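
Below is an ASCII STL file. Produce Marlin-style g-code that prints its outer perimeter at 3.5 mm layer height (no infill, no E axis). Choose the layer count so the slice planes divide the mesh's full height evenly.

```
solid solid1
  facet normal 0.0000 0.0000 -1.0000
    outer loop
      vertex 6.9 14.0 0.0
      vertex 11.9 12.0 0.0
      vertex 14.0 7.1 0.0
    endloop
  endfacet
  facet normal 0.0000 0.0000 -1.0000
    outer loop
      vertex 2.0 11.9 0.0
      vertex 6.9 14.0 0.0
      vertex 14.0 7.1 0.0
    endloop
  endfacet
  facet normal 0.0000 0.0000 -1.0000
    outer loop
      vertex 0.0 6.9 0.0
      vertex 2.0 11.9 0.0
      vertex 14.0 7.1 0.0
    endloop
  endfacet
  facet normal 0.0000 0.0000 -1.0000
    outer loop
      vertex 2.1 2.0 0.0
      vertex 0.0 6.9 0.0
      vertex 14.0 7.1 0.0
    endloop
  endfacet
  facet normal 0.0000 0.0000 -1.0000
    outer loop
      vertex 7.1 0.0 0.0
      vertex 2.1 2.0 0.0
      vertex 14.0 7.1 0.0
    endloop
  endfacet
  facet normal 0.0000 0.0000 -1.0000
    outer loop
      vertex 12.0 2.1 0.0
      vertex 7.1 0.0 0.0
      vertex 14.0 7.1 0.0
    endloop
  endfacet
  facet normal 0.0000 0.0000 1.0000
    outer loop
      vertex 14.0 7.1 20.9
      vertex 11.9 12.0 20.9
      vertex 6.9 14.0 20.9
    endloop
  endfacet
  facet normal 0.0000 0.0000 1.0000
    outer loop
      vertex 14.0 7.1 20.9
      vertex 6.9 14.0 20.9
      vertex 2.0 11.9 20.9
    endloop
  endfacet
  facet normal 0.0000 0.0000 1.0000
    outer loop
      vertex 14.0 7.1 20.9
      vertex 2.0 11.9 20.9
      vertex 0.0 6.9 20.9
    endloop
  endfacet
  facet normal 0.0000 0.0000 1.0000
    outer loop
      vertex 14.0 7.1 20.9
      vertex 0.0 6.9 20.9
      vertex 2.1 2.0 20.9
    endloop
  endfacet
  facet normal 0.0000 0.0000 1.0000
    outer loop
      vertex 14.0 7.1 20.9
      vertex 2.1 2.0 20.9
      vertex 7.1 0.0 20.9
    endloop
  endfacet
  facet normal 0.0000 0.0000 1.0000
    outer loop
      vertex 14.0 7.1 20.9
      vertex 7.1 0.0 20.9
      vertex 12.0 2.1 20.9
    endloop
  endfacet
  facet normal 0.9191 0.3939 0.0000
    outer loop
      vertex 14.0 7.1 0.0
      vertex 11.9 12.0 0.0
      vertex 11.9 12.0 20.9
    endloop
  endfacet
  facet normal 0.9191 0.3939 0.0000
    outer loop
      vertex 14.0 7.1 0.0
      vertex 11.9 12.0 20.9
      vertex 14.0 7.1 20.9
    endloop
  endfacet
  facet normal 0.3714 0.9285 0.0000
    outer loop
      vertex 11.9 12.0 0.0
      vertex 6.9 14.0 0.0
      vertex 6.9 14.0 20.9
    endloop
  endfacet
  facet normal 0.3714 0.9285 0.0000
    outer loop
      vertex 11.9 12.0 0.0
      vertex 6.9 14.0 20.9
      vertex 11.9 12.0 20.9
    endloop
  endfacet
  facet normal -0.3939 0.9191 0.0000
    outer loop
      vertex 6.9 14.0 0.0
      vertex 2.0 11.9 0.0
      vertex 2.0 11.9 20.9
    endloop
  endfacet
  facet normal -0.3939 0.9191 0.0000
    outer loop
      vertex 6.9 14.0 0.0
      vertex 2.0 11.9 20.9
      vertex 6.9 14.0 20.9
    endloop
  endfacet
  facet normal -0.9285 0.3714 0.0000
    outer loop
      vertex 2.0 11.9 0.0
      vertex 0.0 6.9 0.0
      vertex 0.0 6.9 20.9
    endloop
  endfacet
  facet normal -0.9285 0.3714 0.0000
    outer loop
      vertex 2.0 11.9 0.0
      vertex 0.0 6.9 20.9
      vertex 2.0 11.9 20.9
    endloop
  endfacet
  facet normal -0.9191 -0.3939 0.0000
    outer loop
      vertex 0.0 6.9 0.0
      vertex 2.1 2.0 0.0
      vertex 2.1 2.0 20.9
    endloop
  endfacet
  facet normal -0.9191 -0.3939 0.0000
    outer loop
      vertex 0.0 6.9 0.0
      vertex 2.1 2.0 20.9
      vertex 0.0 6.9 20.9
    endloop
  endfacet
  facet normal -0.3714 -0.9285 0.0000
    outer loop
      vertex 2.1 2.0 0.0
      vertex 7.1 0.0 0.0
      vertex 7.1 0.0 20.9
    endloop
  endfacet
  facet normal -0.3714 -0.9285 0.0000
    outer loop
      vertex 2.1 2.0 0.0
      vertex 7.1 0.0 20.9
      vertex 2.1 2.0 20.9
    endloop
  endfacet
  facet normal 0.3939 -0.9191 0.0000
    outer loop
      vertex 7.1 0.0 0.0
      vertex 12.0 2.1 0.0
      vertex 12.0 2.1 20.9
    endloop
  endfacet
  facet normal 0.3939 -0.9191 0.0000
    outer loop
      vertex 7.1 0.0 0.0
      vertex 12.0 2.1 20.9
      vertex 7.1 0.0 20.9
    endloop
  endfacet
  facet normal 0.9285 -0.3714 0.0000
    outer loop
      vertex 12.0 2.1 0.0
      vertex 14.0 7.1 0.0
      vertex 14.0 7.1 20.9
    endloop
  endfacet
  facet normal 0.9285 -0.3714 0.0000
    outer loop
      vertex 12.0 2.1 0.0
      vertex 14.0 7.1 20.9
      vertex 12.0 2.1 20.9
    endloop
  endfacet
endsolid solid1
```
; perimeter-only toolpath
G21 ; units = mm
G90 ; absolute positioning
G28 ; home
; layer 1
G0 Z3.5
G0 X14.0 Y7.1
G1 X11.9 Y12.0
G1 X6.9 Y14.0
G1 X2.0 Y11.9
G1 X0.0 Y6.9
G1 X2.1 Y2.0
G1 X7.1 Y0.0
G1 X12.0 Y2.1
G1 X14.0 Y7.1
; layer 2
G0 Z7.0
G0 X14.0 Y7.1
G1 X11.9 Y12.0
G1 X6.9 Y14.0
G1 X2.0 Y11.9
G1 X0.0 Y6.9
G1 X2.1 Y2.0
G1 X7.1 Y0.0
G1 X12.0 Y2.1
G1 X14.0 Y7.1
; layer 3
G0 Z10.4
G0 X14.0 Y7.1
G1 X11.9 Y12.0
G1 X6.9 Y14.0
G1 X2.0 Y11.9
G1 X0.0 Y6.9
G1 X2.1 Y2.0
G1 X7.1 Y0.0
G1 X12.0 Y2.1
G1 X14.0 Y7.1
; layer 4
G0 Z13.9
G0 X14.0 Y7.1
G1 X11.9 Y12.0
G1 X6.9 Y14.0
G1 X2.0 Y11.9
G1 X0.0 Y6.9
G1 X2.1 Y2.0
G1 X7.1 Y0.0
G1 X12.0 Y2.1
G1 X14.0 Y7.1
; layer 5
G0 Z17.4
G0 X14.0 Y7.1
G1 X11.9 Y12.0
G1 X6.9 Y14.0
G1 X2.0 Y11.9
G1 X0.0 Y6.9
G1 X2.1 Y2.0
G1 X7.1 Y0.0
G1 X12.0 Y2.1
G1 X14.0 Y7.1
; layer 6
G0 Z20.9
G0 X14.0 Y7.1
G1 X11.9 Y12.0
G1 X6.9 Y14.0
G1 X2.0 Y11.9
G1 X0.0 Y6.9
G1 X2.1 Y2.0
G1 X7.1 Y0.0
G1 X12.0 Y2.1
G1 X14.0 Y7.1
M2 ; end

The solid is a regular 8-sided prism (a cylinder approximated with 8 flat sides), circumscribed radius ≈ 7 mm, height ≈ 20.9 mm. Slicing at Δz = 3.5 mm — 6 equal slices spanning the solid's height, so layer i sits at z = i·h/6 — gives 6 non-empty perimeters. Each is a 8-segment closed polygon; G0 lifts to the layer z and rapids to the start vertex, then G1 traces the edges.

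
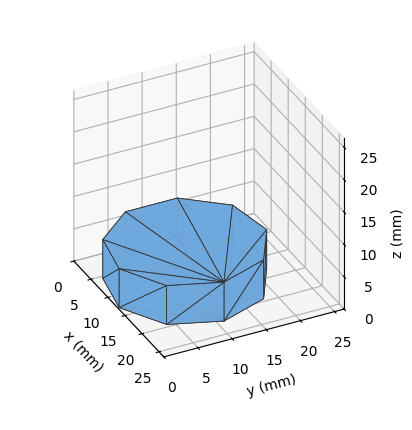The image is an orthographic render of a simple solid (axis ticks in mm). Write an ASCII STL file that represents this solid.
Reading the render: the shape is a regular 9-sided prism (a cylinder approximated with 9 flat sides), circumscribed radius ≈ 11 mm, height ≈ 6 mm (dimensions read to the nearest mm from the axis ticks). For the STL, each face is triangulated and given an outward normal.

solid part
  facet normal 0.0000 0.0000 -1.0000
    outer loop
      vertex 12.9 21.8 0.0
      vertex 19.4 18.1 0.0
      vertex 22.0 11.0 0.0
    endloop
  endfacet
  facet normal 0.0000 0.0000 -1.0000
    outer loop
      vertex 5.5 20.5 0.0
      vertex 12.9 21.8 0.0
      vertex 22.0 11.0 0.0
    endloop
  endfacet
  facet normal 0.0000 0.0000 -1.0000
    outer loop
      vertex 0.7 14.8 0.0
      vertex 5.5 20.5 0.0
      vertex 22.0 11.0 0.0
    endloop
  endfacet
  facet normal 0.0000 0.0000 -1.0000
    outer loop
      vertex 0.7 7.2 0.0
      vertex 0.7 14.8 0.0
      vertex 22.0 11.0 0.0
    endloop
  endfacet
  facet normal 0.0000 0.0000 -1.0000
    outer loop
      vertex 5.5 1.5 0.0
      vertex 0.7 7.2 0.0
      vertex 22.0 11.0 0.0
    endloop
  endfacet
  facet normal 0.0000 0.0000 -1.0000
    outer loop
      vertex 12.9 0.2 0.0
      vertex 5.5 1.5 0.0
      vertex 22.0 11.0 0.0
    endloop
  endfacet
  facet normal 0.0000 0.0000 -1.0000
    outer loop
      vertex 19.4 3.9 0.0
      vertex 12.9 0.2 0.0
      vertex 22.0 11.0 0.0
    endloop
  endfacet
  facet normal 0.0000 0.0000 1.0000
    outer loop
      vertex 22.0 11.0 6.0
      vertex 19.4 18.1 6.0
      vertex 12.9 21.8 6.0
    endloop
  endfacet
  facet normal 0.0000 0.0000 1.0000
    outer loop
      vertex 22.0 11.0 6.0
      vertex 12.9 21.8 6.0
      vertex 5.5 20.5 6.0
    endloop
  endfacet
  facet normal 0.0000 0.0000 1.0000
    outer loop
      vertex 22.0 11.0 6.0
      vertex 5.5 20.5 6.0
      vertex 0.7 14.8 6.0
    endloop
  endfacet
  facet normal 0.0000 0.0000 1.0000
    outer loop
      vertex 22.0 11.0 6.0
      vertex 0.7 14.8 6.0
      vertex 0.7 7.2 6.0
    endloop
  endfacet
  facet normal 0.0000 0.0000 1.0000
    outer loop
      vertex 22.0 11.0 6.0
      vertex 0.7 7.2 6.0
      vertex 5.5 1.5 6.0
    endloop
  endfacet
  facet normal 0.0000 0.0000 1.0000
    outer loop
      vertex 22.0 11.0 6.0
      vertex 5.5 1.5 6.0
      vertex 12.9 0.2 6.0
    endloop
  endfacet
  facet normal 0.0000 0.0000 1.0000
    outer loop
      vertex 22.0 11.0 6.0
      vertex 12.9 0.2 6.0
      vertex 19.4 3.9 6.0
    endloop
  endfacet
  facet normal 0.9390 0.3439 0.0000
    outer loop
      vertex 22.0 11.0 0.0
      vertex 19.4 18.1 0.0
      vertex 19.4 18.1 6.0
    endloop
  endfacet
  facet normal 0.9390 0.3439 0.0000
    outer loop
      vertex 22.0 11.0 0.0
      vertex 19.4 18.1 6.0
      vertex 22.0 11.0 6.0
    endloop
  endfacet
  facet normal 0.4947 0.8691 0.0000
    outer loop
      vertex 19.4 18.1 0.0
      vertex 12.9 21.8 0.0
      vertex 12.9 21.8 6.0
    endloop
  endfacet
  facet normal 0.4947 0.8691 0.0000
    outer loop
      vertex 19.4 18.1 0.0
      vertex 12.9 21.8 6.0
      vertex 19.4 18.1 6.0
    endloop
  endfacet
  facet normal -0.1730 0.9849 0.0000
    outer loop
      vertex 12.9 21.8 0.0
      vertex 5.5 20.5 0.0
      vertex 5.5 20.5 6.0
    endloop
  endfacet
  facet normal -0.1730 0.9849 0.0000
    outer loop
      vertex 12.9 21.8 0.0
      vertex 5.5 20.5 6.0
      vertex 12.9 21.8 6.0
    endloop
  endfacet
  facet normal -0.7649 0.6441 0.0000
    outer loop
      vertex 5.5 20.5 0.0
      vertex 0.7 14.8 0.0
      vertex 0.7 14.8 6.0
    endloop
  endfacet
  facet normal -0.7649 0.6441 0.0000
    outer loop
      vertex 5.5 20.5 0.0
      vertex 0.7 14.8 6.0
      vertex 5.5 20.5 6.0
    endloop
  endfacet
  facet normal -1.0000 0.0000 0.0000
    outer loop
      vertex 0.7 14.8 0.0
      vertex 0.7 7.2 0.0
      vertex 0.7 7.2 6.0
    endloop
  endfacet
  facet normal -1.0000 0.0000 0.0000
    outer loop
      vertex 0.7 14.8 0.0
      vertex 0.7 7.2 6.0
      vertex 0.7 14.8 6.0
    endloop
  endfacet
  facet normal -0.7649 -0.6441 0.0000
    outer loop
      vertex 0.7 7.2 0.0
      vertex 5.5 1.5 0.0
      vertex 5.5 1.5 6.0
    endloop
  endfacet
  facet normal -0.7649 -0.6441 0.0000
    outer loop
      vertex 0.7 7.2 0.0
      vertex 5.5 1.5 6.0
      vertex 0.7 7.2 6.0
    endloop
  endfacet
  facet normal -0.1730 -0.9849 0.0000
    outer loop
      vertex 5.5 1.5 0.0
      vertex 12.9 0.2 0.0
      vertex 12.9 0.2 6.0
    endloop
  endfacet
  facet normal -0.1730 -0.9849 0.0000
    outer loop
      vertex 5.5 1.5 0.0
      vertex 12.9 0.2 6.0
      vertex 5.5 1.5 6.0
    endloop
  endfacet
  facet normal 0.4947 -0.8691 0.0000
    outer loop
      vertex 12.9 0.2 0.0
      vertex 19.4 3.9 0.0
      vertex 19.4 3.9 6.0
    endloop
  endfacet
  facet normal 0.4947 -0.8691 0.0000
    outer loop
      vertex 12.9 0.2 0.0
      vertex 19.4 3.9 6.0
      vertex 12.9 0.2 6.0
    endloop
  endfacet
  facet normal 0.9390 -0.3439 0.0000
    outer loop
      vertex 19.4 3.9 0.0
      vertex 22.0 11.0 0.0
      vertex 22.0 11.0 6.0
    endloop
  endfacet
  facet normal 0.9390 -0.3439 0.0000
    outer loop
      vertex 19.4 3.9 0.0
      vertex 22.0 11.0 6.0
      vertex 19.4 3.9 6.0
    endloop
  endfacet
endsolid part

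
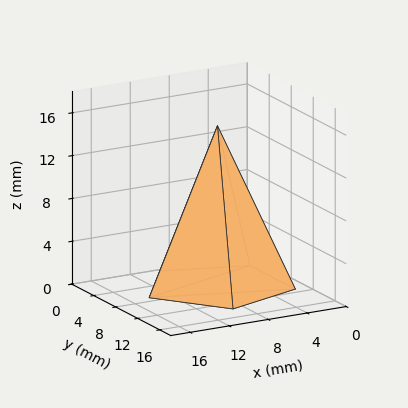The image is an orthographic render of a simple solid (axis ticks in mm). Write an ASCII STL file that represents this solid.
Reading the render: the shape is a regular 5-sided pyramid, base circumscribed radius ≈ 7 mm, apex at z ≈ 15 mm (dimensions read to the nearest mm from the axis ticks). For the STL, each face is triangulated and given an outward normal.

solid part
  facet normal 0.0000 0.0000 -1.0000
    outer loop
      vertex 1.337 11.114 0.000
      vertex 9.163 13.657 0.000
      vertex 14.000 7.000 0.000
    endloop
  endfacet
  facet normal 0.0000 0.0000 -1.0000
    outer loop
      vertex 1.337 2.886 0.000
      vertex 1.337 11.114 0.000
      vertex 14.000 7.000 0.000
    endloop
  endfacet
  facet normal 0.0000 0.0000 -1.0000
    outer loop
      vertex 9.163 0.343 0.000
      vertex 1.337 2.886 0.000
      vertex 14.000 7.000 0.000
    endloop
  endfacet
  facet normal 0.7569 0.5499 0.3532
    outer loop
      vertex 14.000 7.000 0.000
      vertex 9.163 13.657 0.000
      vertex 7.000 7.000 15.000
    endloop
  endfacet
  facet normal -0.2891 0.8898 0.3532
    outer loop
      vertex 9.163 13.657 0.000
      vertex 1.337 11.114 0.000
      vertex 7.000 7.000 15.000
    endloop
  endfacet
  facet normal -0.9355 0.0000 0.3532
    outer loop
      vertex 1.337 11.114 0.000
      vertex 1.337 2.886 0.000
      vertex 7.000 7.000 15.000
    endloop
  endfacet
  facet normal -0.2891 -0.8898 0.3532
    outer loop
      vertex 1.337 2.886 0.000
      vertex 9.163 0.343 0.000
      vertex 7.000 7.000 15.000
    endloop
  endfacet
  facet normal 0.7569 -0.5499 0.3532
    outer loop
      vertex 9.163 0.343 0.000
      vertex 14.000 7.000 0.000
      vertex 7.000 7.000 15.000
    endloop
  endfacet
endsolid part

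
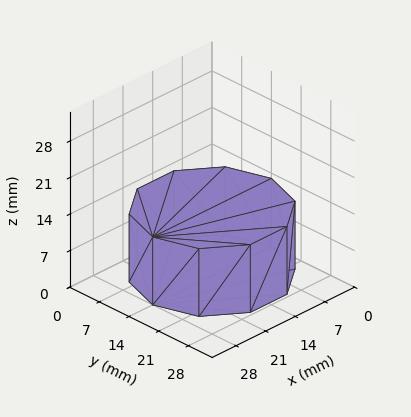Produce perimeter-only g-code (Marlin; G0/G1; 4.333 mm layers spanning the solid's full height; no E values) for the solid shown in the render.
Reading the render: the shape is a regular 10-sided prism (a cylinder approximated with 10 flat sides), circumscribed radius ≈ 14 mm, height ≈ 13 mm (dimensions read to the nearest mm from the axis ticks). For the g-code, the solid's height is divided into equal slices at the stated Δz and each level perimeter traced with G1 moves after a G0 lift.

; perimeter-only toolpath
G21 ; units = mm
G90 ; absolute positioning
G28 ; home
; layer 1
G0 Z4.333
G0 X28.000 Y14.000
G1 X25.326 Y22.229
G1 X18.326 Y27.315
G1 X9.674 Y27.315
G1 X2.674 Y22.229
G1 X0.000 Y14.000
G1 X2.674 Y5.771
G1 X9.674 Y0.685
G1 X18.326 Y0.685
G1 X25.326 Y5.771
G1 X28.000 Y14.000
; layer 2
G0 Z8.667
G0 X28.000 Y14.000
G1 X25.326 Y22.229
G1 X18.326 Y27.315
G1 X9.674 Y27.315
G1 X2.674 Y22.229
G1 X0.000 Y14.000
G1 X2.674 Y5.771
G1 X9.674 Y0.685
G1 X18.326 Y0.685
G1 X25.326 Y5.771
G1 X28.000 Y14.000
; layer 3
G0 Z13.000
G0 X28.000 Y14.000
G1 X25.326 Y22.229
G1 X18.326 Y27.315
G1 X9.674 Y27.315
G1 X2.674 Y22.229
G1 X0.000 Y14.000
G1 X2.674 Y5.771
G1 X9.674 Y0.685
G1 X18.326 Y0.685
G1 X25.326 Y5.771
G1 X28.000 Y14.000
M2 ; end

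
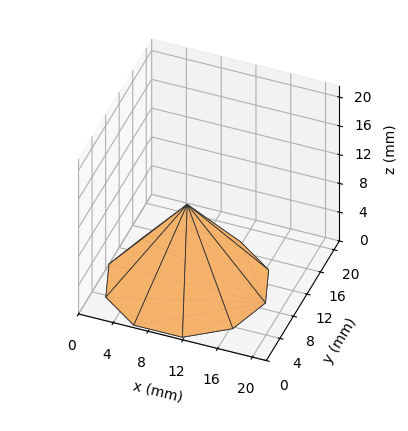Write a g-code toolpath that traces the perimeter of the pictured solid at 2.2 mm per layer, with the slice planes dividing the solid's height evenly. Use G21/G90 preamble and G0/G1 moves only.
Reading the render: the shape is a regular 10-sided pyramid, base circumscribed radius ≈ 9 mm, apex at z ≈ 11 mm (dimensions read to the nearest mm from the axis ticks). For the g-code, the solid's height is divided into equal slices at the stated Δz and each level perimeter traced with G1 moves after a G0 lift.

; perimeter-only toolpath
G21 ; units = mm
G90 ; absolute positioning
G28 ; home
; layer 1
G0 Z2.2
G0 X16.2 Y9.0
G1 X14.8 Y13.2
G1 X11.2 Y15.9
G1 X6.8 Y15.9
G1 X3.2 Y13.2
G1 X1.8 Y9.0
G1 X3.2 Y4.8
G1 X6.8 Y2.1
G1 X11.2 Y2.1
G1 X14.8 Y4.8
G1 X16.2 Y9.0
; layer 2
G0 Z4.4
G0 X14.4 Y9.0
G1 X13.4 Y12.2
G1 X10.7 Y14.2
G1 X7.3 Y14.2
G1 X4.6 Y12.2
G1 X3.6 Y9.0
G1 X4.6 Y5.8
G1 X7.3 Y3.8
G1 X10.7 Y3.8
G1 X13.4 Y5.8
G1 X14.4 Y9.0
; layer 3
G0 Z6.6
G0 X12.6 Y9.0
G1 X11.9 Y11.1
G1 X10.1 Y12.4
G1 X7.9 Y12.4
G1 X6.1 Y11.1
G1 X5.4 Y9.0
G1 X6.1 Y6.9
G1 X7.9 Y5.6
G1 X10.1 Y5.6
G1 X11.9 Y6.9
G1 X12.6 Y9.0
; layer 4
G0 Z8.8
G0 X10.8 Y9.0
G1 X10.5 Y10.1
G1 X9.6 Y10.7
G1 X8.4 Y10.7
G1 X7.5 Y10.1
G1 X7.2 Y9.0
G1 X7.5 Y7.9
G1 X8.4 Y7.3
G1 X9.6 Y7.3
G1 X10.5 Y7.9
G1 X10.8 Y9.0
M2 ; end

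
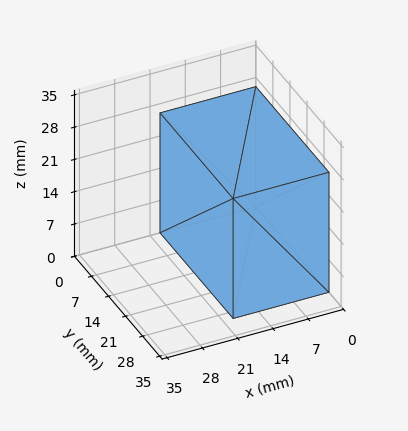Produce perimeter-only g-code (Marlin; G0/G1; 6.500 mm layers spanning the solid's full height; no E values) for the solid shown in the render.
Reading the render: the shape is a rectangular box, roughly 19 × 30 mm footprint and 26 mm tall (dimensions read to the nearest mm from the axis ticks). For the g-code, the solid's height is divided into equal slices at the stated Δz and each level perimeter traced with G1 moves after a G0 lift.

; perimeter-only toolpath
G21 ; units = mm
G90 ; absolute positioning
G28 ; home
; layer 1
G0 Z6.500
G0 X0.000 Y0.000
G1 X19.000 Y0.000
G1 X19.000 Y30.000
G1 X0.000 Y30.000
G1 X0.000 Y0.000
; layer 2
G0 Z13.000
G0 X0.000 Y0.000
G1 X19.000 Y0.000
G1 X19.000 Y30.000
G1 X0.000 Y30.000
G1 X0.000 Y0.000
; layer 3
G0 Z19.500
G0 X0.000 Y0.000
G1 X19.000 Y0.000
G1 X19.000 Y30.000
G1 X0.000 Y30.000
G1 X0.000 Y0.000
; layer 4
G0 Z26.000
G0 X0.000 Y0.000
G1 X19.000 Y0.000
G1 X19.000 Y30.000
G1 X0.000 Y30.000
G1 X0.000 Y0.000
M2 ; end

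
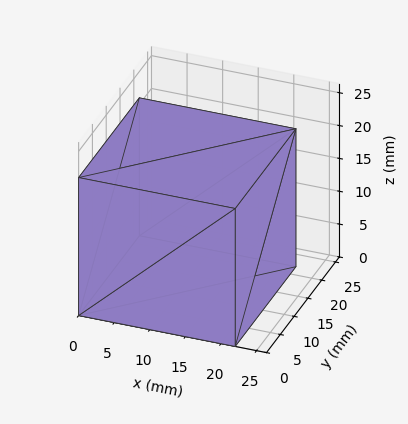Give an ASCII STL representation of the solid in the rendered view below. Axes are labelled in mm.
Reading the render: the shape is a rectangular box, roughly 22 × 22 mm footprint and 21 mm tall (dimensions read to the nearest mm from the axis ticks). For the STL, each face is triangulated and given an outward normal.

solid part
  facet normal 0.0000 0.0000 -1.0000
    outer loop
      vertex 22.00 22.00 0.00
      vertex 22.00 0.00 0.00
      vertex 0.00 0.00 0.00
    endloop
  endfacet
  facet normal 0.0000 0.0000 -1.0000
    outer loop
      vertex 0.00 22.00 0.00
      vertex 22.00 22.00 0.00
      vertex 0.00 0.00 0.00
    endloop
  endfacet
  facet normal 0.0000 0.0000 1.0000
    outer loop
      vertex 0.00 0.00 21.00
      vertex 22.00 0.00 21.00
      vertex 22.00 22.00 21.00
    endloop
  endfacet
  facet normal 0.0000 0.0000 1.0000
    outer loop
      vertex 0.00 0.00 21.00
      vertex 22.00 22.00 21.00
      vertex 0.00 22.00 21.00
    endloop
  endfacet
  facet normal 0.0000 -1.0000 0.0000
    outer loop
      vertex 0.00 0.00 0.00
      vertex 22.00 0.00 0.00
      vertex 22.00 0.00 21.00
    endloop
  endfacet
  facet normal 0.0000 -1.0000 0.0000
    outer loop
      vertex 0.00 0.00 0.00
      vertex 22.00 0.00 21.00
      vertex 0.00 0.00 21.00
    endloop
  endfacet
  facet normal 0.0000 1.0000 0.0000
    outer loop
      vertex 22.00 22.00 21.00
      vertex 22.00 22.00 0.00
      vertex 0.00 22.00 0.00
    endloop
  endfacet
  facet normal 0.0000 1.0000 0.0000
    outer loop
      vertex 0.00 22.00 21.00
      vertex 22.00 22.00 21.00
      vertex 0.00 22.00 0.00
    endloop
  endfacet
  facet normal -1.0000 0.0000 0.0000
    outer loop
      vertex 0.00 22.00 21.00
      vertex 0.00 22.00 0.00
      vertex 0.00 0.00 0.00
    endloop
  endfacet
  facet normal -1.0000 0.0000 0.0000
    outer loop
      vertex 0.00 0.00 21.00
      vertex 0.00 22.00 21.00
      vertex 0.00 0.00 0.00
    endloop
  endfacet
  facet normal 1.0000 0.0000 0.0000
    outer loop
      vertex 22.00 0.00 0.00
      vertex 22.00 22.00 0.00
      vertex 22.00 22.00 21.00
    endloop
  endfacet
  facet normal 1.0000 0.0000 0.0000
    outer loop
      vertex 22.00 0.00 0.00
      vertex 22.00 22.00 21.00
      vertex 22.00 0.00 21.00
    endloop
  endfacet
endsolid part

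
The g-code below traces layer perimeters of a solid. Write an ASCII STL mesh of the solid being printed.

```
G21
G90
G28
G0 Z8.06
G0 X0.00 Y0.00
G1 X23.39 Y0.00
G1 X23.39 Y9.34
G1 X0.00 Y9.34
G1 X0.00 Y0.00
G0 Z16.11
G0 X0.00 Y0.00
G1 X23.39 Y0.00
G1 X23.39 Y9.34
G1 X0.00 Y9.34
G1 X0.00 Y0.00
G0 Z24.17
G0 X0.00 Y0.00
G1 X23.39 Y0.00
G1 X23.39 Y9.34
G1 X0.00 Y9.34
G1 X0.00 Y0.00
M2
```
solid part
  facet normal 0.0000 0.0000 -1.0000
    outer loop
      vertex 23.39 9.34 0.00
      vertex 23.39 0.00 0.00
      vertex 0.00 0.00 0.00
    endloop
  endfacet
  facet normal 0.0000 0.0000 -1.0000
    outer loop
      vertex 0.00 9.34 0.00
      vertex 23.39 9.34 0.00
      vertex 0.00 0.00 0.00
    endloop
  endfacet
  facet normal 0.0000 0.0000 1.0000
    outer loop
      vertex 0.00 0.00 24.17
      vertex 23.39 0.00 24.17
      vertex 23.39 9.34 24.17
    endloop
  endfacet
  facet normal 0.0000 0.0000 1.0000
    outer loop
      vertex 0.00 0.00 24.17
      vertex 23.39 9.34 24.17
      vertex 0.00 9.34 24.17
    endloop
  endfacet
  facet normal 0.0000 -1.0000 0.0000
    outer loop
      vertex 0.00 0.00 0.00
      vertex 23.39 0.00 0.00
      vertex 23.39 0.00 24.17
    endloop
  endfacet
  facet normal 0.0000 -1.0000 0.0000
    outer loop
      vertex 0.00 0.00 0.00
      vertex 23.39 0.00 24.17
      vertex 0.00 0.00 24.17
    endloop
  endfacet
  facet normal 0.0000 1.0000 0.0000
    outer loop
      vertex 23.39 9.34 24.17
      vertex 23.39 9.34 0.00
      vertex 0.00 9.34 0.00
    endloop
  endfacet
  facet normal 0.0000 1.0000 0.0000
    outer loop
      vertex 0.00 9.34 24.17
      vertex 23.39 9.34 24.17
      vertex 0.00 9.34 0.00
    endloop
  endfacet
  facet normal -1.0000 0.0000 0.0000
    outer loop
      vertex 0.00 9.34 24.17
      vertex 0.00 9.34 0.00
      vertex 0.00 0.00 0.00
    endloop
  endfacet
  facet normal -1.0000 0.0000 0.0000
    outer loop
      vertex 0.00 0.00 24.17
      vertex 0.00 9.34 24.17
      vertex 0.00 0.00 0.00
    endloop
  endfacet
  facet normal 1.0000 0.0000 0.0000
    outer loop
      vertex 23.39 0.00 0.00
      vertex 23.39 9.34 0.00
      vertex 23.39 9.34 24.17
    endloop
  endfacet
  facet normal 1.0000 0.0000 0.0000
    outer loop
      vertex 23.39 0.00 0.00
      vertex 23.39 9.34 24.17
      vertex 23.39 0.00 24.17
    endloop
  endfacet
endsolid part

The G0 Z moves step by Δz≈8.06 mm. Every layer's G1 loop is the same polygon, so the solid is a straight extrusion of it from z=0 to z≈24.2. Closing with flat bottom and top caps and triangulating gives 12 facets — a rectangular box, roughly 23.4 × 9.34 mm footprint and 24.2 mm tall.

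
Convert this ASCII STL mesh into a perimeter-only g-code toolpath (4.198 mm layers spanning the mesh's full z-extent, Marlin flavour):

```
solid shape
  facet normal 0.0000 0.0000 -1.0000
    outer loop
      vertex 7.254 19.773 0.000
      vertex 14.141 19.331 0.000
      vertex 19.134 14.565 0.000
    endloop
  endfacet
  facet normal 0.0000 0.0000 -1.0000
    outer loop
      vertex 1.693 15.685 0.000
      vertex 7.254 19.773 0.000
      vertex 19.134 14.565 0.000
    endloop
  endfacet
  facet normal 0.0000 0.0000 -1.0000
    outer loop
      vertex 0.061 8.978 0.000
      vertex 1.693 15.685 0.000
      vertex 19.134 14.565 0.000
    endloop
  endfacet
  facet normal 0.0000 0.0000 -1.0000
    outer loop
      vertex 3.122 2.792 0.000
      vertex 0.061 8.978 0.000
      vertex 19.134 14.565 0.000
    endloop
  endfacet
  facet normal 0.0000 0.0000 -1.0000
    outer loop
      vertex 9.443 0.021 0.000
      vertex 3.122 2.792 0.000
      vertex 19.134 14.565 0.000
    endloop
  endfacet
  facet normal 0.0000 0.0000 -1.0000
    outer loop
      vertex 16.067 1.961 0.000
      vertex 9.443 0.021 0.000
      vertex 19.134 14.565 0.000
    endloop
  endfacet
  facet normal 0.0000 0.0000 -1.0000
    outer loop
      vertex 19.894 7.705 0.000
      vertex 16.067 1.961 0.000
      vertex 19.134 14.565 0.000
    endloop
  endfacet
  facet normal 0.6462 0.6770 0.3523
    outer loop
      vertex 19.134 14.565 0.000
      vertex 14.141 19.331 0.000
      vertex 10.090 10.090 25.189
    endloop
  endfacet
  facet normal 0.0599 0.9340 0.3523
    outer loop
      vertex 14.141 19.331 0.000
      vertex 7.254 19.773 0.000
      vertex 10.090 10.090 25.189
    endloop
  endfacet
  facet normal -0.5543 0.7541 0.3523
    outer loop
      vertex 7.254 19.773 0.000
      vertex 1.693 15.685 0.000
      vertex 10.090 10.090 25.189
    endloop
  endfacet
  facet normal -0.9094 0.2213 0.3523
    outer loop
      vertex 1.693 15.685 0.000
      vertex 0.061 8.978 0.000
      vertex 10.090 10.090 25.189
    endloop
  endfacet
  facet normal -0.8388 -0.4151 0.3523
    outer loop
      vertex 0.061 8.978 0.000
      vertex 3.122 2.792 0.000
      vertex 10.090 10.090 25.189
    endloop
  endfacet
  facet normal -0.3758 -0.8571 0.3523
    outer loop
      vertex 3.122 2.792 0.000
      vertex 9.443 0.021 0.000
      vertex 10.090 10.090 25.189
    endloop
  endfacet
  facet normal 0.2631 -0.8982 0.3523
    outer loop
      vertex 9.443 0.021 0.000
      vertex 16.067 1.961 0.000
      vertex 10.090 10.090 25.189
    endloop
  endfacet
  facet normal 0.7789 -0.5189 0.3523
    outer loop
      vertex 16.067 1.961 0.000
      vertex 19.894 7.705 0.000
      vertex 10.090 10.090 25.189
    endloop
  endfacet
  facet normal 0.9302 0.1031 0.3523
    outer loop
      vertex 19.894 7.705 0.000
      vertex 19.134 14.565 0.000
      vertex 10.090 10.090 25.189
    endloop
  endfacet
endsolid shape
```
; perimeter-only toolpath
G21 ; units = mm
G90 ; absolute positioning
G28 ; home
; layer 1
G0 Z4.198
G0 X17.627 Y13.819
G1 X13.466 Y17.791
G1 X7.727 Y18.159
G1 X3.092 Y14.753
G1 X1.732 Y9.163
G1 X4.283 Y4.008
G1 X9.551 Y1.699
G1 X15.071 Y3.316
G1 X18.260 Y8.102
G1 X17.627 Y13.819
; layer 2
G0 Z8.396
G0 X16.119 Y13.073
G1 X12.791 Y16.251
G1 X8.199 Y16.545
G1 X4.492 Y13.820
G1 X3.404 Y9.349
G1 X5.445 Y5.225
G1 X9.659 Y3.377
G1 X14.075 Y4.671
G1 X16.626 Y8.500
G1 X16.119 Y13.073
; layer 3
G0 Z12.595
G0 X14.612 Y12.328
G1 X12.116 Y14.710
G1 X8.672 Y14.931
G1 X5.891 Y12.887
G1 X5.075 Y9.534
G1 X6.606 Y6.441
G1 X9.767 Y5.056
G1 X13.079 Y6.026
G1 X14.992 Y8.898
G1 X14.612 Y12.328
; layer 4
G0 Z16.793
G0 X13.105 Y11.582
G1 X11.440 Y13.170
G1 X9.145 Y13.318
G1 X7.291 Y11.955
G1 X6.747 Y9.719
G1 X7.767 Y7.657
G1 X9.874 Y6.734
G1 X12.082 Y7.380
G1 X13.358 Y9.295
G1 X13.105 Y11.582
; layer 5
G0 Z20.991
G0 X11.597 Y10.836
G1 X10.765 Y11.630
G1 X9.617 Y11.704
G1 X8.691 Y11.023
G1 X8.418 Y9.905
G1 X8.929 Y8.874
G1 X9.982 Y8.412
G1 X11.086 Y8.735
G1 X11.724 Y9.693
G1 X11.597 Y10.836
M2 ; end

The solid is a regular 9-sided pyramid, base circumscribed radius ≈ 10.1 mm, apex at z ≈ 25.2 mm. Slicing at Δz = 4.198 mm — 6 equal slices spanning the solid's height, so layer i sits at z = i·h/6 — gives 5 non-empty perimeters. Each is a 9-segment closed polygon; G0 lifts to the layer z and rapids to the start vertex, then G1 traces the edges. The cross-section shrinks linearly with z (the slice at the apex is degenerate and omitted).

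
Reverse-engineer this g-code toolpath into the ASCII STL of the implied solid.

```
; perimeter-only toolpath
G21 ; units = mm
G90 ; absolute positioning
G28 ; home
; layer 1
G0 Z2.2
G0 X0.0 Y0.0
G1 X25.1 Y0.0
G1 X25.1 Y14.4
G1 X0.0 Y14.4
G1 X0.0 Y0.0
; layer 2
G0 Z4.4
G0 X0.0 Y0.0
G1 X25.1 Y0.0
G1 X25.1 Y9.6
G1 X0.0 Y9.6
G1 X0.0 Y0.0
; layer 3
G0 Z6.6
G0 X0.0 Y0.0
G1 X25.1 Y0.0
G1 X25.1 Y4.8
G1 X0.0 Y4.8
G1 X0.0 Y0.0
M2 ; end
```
solid part
  facet normal 0.0000 0.0000 -1.0000
    outer loop
      vertex 25.1 19.2 0.0
      vertex 25.1 0.0 0.0
      vertex 0.0 0.0 0.0
    endloop
  endfacet
  facet normal 0.0000 0.0000 -1.0000
    outer loop
      vertex 0.0 19.2 0.0
      vertex 25.1 19.2 0.0
      vertex 0.0 0.0 0.0
    endloop
  endfacet
  facet normal 0.0000 -1.0000 0.0000
    outer loop
      vertex 0.0 0.0 0.0
      vertex 25.1 0.0 0.0
      vertex 25.1 0.0 8.8
    endloop
  endfacet
  facet normal 0.0000 -1.0000 0.0000
    outer loop
      vertex 0.0 0.0 0.0
      vertex 25.1 0.0 8.8
      vertex 0.0 0.0 8.8
    endloop
  endfacet
  facet normal 0.0000 0.4167 0.9091
    outer loop
      vertex 0.0 0.0 8.8
      vertex 25.1 0.0 8.8
      vertex 25.1 19.2 0.0
    endloop
  endfacet
  facet normal 0.0000 0.4167 0.9091
    outer loop
      vertex 0.0 0.0 8.8
      vertex 25.1 19.2 0.0
      vertex 0.0 19.2 0.0
    endloop
  endfacet
  facet normal -1.0000 0.0000 0.0000
    outer loop
      vertex 0.0 0.0 8.8
      vertex 0.0 19.2 0.0
      vertex 0.0 0.0 0.0
    endloop
  endfacet
  facet normal 1.0000 0.0000 0.0000
    outer loop
      vertex 25.1 0.0 0.0
      vertex 25.1 19.2 0.0
      vertex 25.1 0.0 8.8
    endloop
  endfacet
endsolid part

The G0 Z moves step by Δz≈2.2 mm. The G1 loops shrink linearly with z, so the solid tapers from its base footprint up to z≈8.8. Closing with a flat bottom cap and the tapered top and triangulating gives 8 facets — a wedge (ramp): 25.1 × 19.2 mm base, rising to 8.8 mm along the y=0 edge and sloping linearly to z=0 at y=19.2.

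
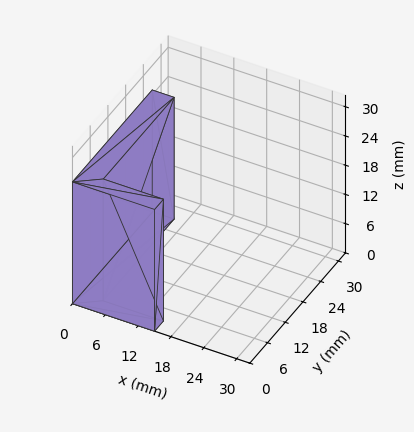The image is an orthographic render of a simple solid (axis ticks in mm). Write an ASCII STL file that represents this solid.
Reading the render: the shape is an L-shaped prism: outer 15 × 27 mm, arm thicknesses ≈ 3 mm (horizontal) and 4 mm (vertical), extruded 25 mm in z (dimensions read to the nearest mm from the axis ticks). For the STL, each face is triangulated and given an outward normal.

solid part
  facet normal 0.0000 0.0000 -1.0000
    outer loop
      vertex 15.0 3.0 0.0
      vertex 15.0 0.0 0.0
      vertex 0.0 0.0 0.0
    endloop
  endfacet
  facet normal 0.0000 0.0000 -1.0000
    outer loop
      vertex 4.0 3.0 0.0
      vertex 15.0 3.0 0.0
      vertex 0.0 0.0 0.0
    endloop
  endfacet
  facet normal 0.0000 0.0000 -1.0000
    outer loop
      vertex 4.0 27.0 0.0
      vertex 4.0 3.0 0.0
      vertex 0.0 0.0 0.0
    endloop
  endfacet
  facet normal 0.0000 0.0000 -1.0000
    outer loop
      vertex 0.0 27.0 0.0
      vertex 4.0 27.0 0.0
      vertex 0.0 0.0 0.0
    endloop
  endfacet
  facet normal 0.0000 0.0000 1.0000
    outer loop
      vertex 0.0 0.0 25.0
      vertex 15.0 0.0 25.0
      vertex 15.0 3.0 25.0
    endloop
  endfacet
  facet normal 0.0000 0.0000 1.0000
    outer loop
      vertex 0.0 0.0 25.0
      vertex 15.0 3.0 25.0
      vertex 4.0 3.0 25.0
    endloop
  endfacet
  facet normal 0.0000 0.0000 1.0000
    outer loop
      vertex 0.0 0.0 25.0
      vertex 4.0 3.0 25.0
      vertex 4.0 27.0 25.0
    endloop
  endfacet
  facet normal 0.0000 0.0000 1.0000
    outer loop
      vertex 0.0 0.0 25.0
      vertex 4.0 27.0 25.0
      vertex 0.0 27.0 25.0
    endloop
  endfacet
  facet normal 0.0000 -1.0000 0.0000
    outer loop
      vertex 0.0 0.0 0.0
      vertex 15.0 0.0 0.0
      vertex 15.0 0.0 25.0
    endloop
  endfacet
  facet normal 0.0000 -1.0000 0.0000
    outer loop
      vertex 0.0 0.0 0.0
      vertex 15.0 0.0 25.0
      vertex 0.0 0.0 25.0
    endloop
  endfacet
  facet normal 1.0000 0.0000 0.0000
    outer loop
      vertex 15.0 0.0 0.0
      vertex 15.0 3.0 0.0
      vertex 15.0 3.0 25.0
    endloop
  endfacet
  facet normal 1.0000 0.0000 0.0000
    outer loop
      vertex 15.0 0.0 0.0
      vertex 15.0 3.0 25.0
      vertex 15.0 0.0 25.0
    endloop
  endfacet
  facet normal 0.0000 1.0000 0.0000
    outer loop
      vertex 15.0 3.0 0.0
      vertex 4.0 3.0 0.0
      vertex 4.0 3.0 25.0
    endloop
  endfacet
  facet normal 0.0000 1.0000 0.0000
    outer loop
      vertex 15.0 3.0 0.0
      vertex 4.0 3.0 25.0
      vertex 15.0 3.0 25.0
    endloop
  endfacet
  facet normal 1.0000 0.0000 0.0000
    outer loop
      vertex 4.0 3.0 0.0
      vertex 4.0 27.0 0.0
      vertex 4.0 27.0 25.0
    endloop
  endfacet
  facet normal 1.0000 0.0000 0.0000
    outer loop
      vertex 4.0 3.0 0.0
      vertex 4.0 27.0 25.0
      vertex 4.0 3.0 25.0
    endloop
  endfacet
  facet normal 0.0000 1.0000 0.0000
    outer loop
      vertex 4.0 27.0 0.0
      vertex 0.0 27.0 0.0
      vertex 0.0 27.0 25.0
    endloop
  endfacet
  facet normal 0.0000 1.0000 0.0000
    outer loop
      vertex 4.0 27.0 0.0
      vertex 0.0 27.0 25.0
      vertex 4.0 27.0 25.0
    endloop
  endfacet
  facet normal -1.0000 0.0000 0.0000
    outer loop
      vertex 0.0 27.0 0.0
      vertex 0.0 0.0 0.0
      vertex 0.0 0.0 25.0
    endloop
  endfacet
  facet normal -1.0000 0.0000 0.0000
    outer loop
      vertex 0.0 27.0 0.0
      vertex 0.0 0.0 25.0
      vertex 0.0 27.0 25.0
    endloop
  endfacet
endsolid part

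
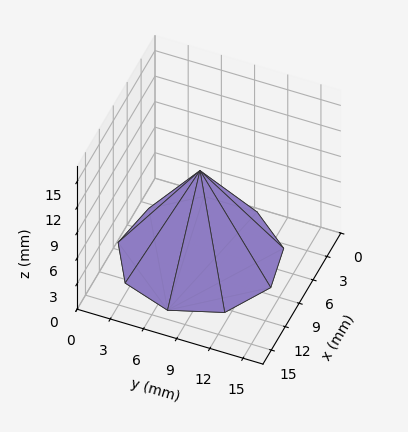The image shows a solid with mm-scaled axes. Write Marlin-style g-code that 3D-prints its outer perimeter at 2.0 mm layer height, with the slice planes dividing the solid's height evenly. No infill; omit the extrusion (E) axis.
Reading the render: the shape is a regular 9-sided pyramid, base circumscribed radius ≈ 7 mm, apex at z ≈ 10 mm (dimensions read to the nearest mm from the axis ticks). For the g-code, the solid's height is divided into equal slices at the stated Δz and each level perimeter traced with G1 moves after a G0 lift.

; perimeter-only toolpath
G21 ; units = mm
G90 ; absolute positioning
G28 ; home
; layer 1
G0 Z2.0
G0 X12.6 Y7.0
G1 X11.3 Y10.6
G1 X8.0 Y12.5
G1 X4.2 Y11.9
G1 X1.7 Y8.9
G1 X1.7 Y5.1
G1 X4.2 Y2.1
G1 X8.0 Y1.5
G1 X11.3 Y3.4
G1 X12.6 Y7.0
; layer 2
G0 Z4.0
G0 X11.2 Y7.0
G1 X10.2 Y9.7
G1 X7.7 Y11.1
G1 X4.9 Y10.7
G1 X3.0 Y8.4
G1 X3.0 Y5.6
G1 X4.9 Y3.3
G1 X7.7 Y2.9
G1 X10.2 Y4.3
G1 X11.2 Y7.0
; layer 3
G0 Z6.0
G0 X9.8 Y7.0
G1 X9.2 Y8.8
G1 X7.5 Y9.8
G1 X5.6 Y9.4
G1 X4.4 Y8.0
G1 X4.4 Y6.0
G1 X5.6 Y4.6
G1 X7.5 Y4.2
G1 X9.2 Y5.2
G1 X9.8 Y7.0
; layer 4
G0 Z8.0
G0 X8.4 Y7.0
G1 X8.1 Y7.9
G1 X7.2 Y8.4
G1 X6.3 Y8.2
G1 X5.7 Y7.5
G1 X5.7 Y6.5
G1 X6.3 Y5.8
G1 X7.2 Y5.6
G1 X8.1 Y6.1
G1 X8.4 Y7.0
M2 ; end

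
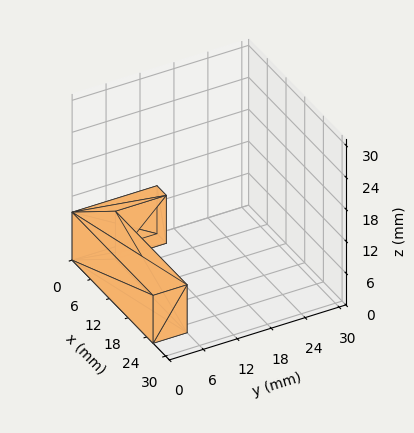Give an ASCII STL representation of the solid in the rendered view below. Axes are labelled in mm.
Reading the render: the shape is an L-shaped prism: outer 26 × 15 mm, arm thicknesses ≈ 6 mm (horizontal) and 3 mm (vertical), extruded 9 mm in z (dimensions read to the nearest mm from the axis ticks). For the STL, each face is triangulated and given an outward normal.

solid part
  facet normal 0.0000 0.0000 -1.0000
    outer loop
      vertex 26.0 6.0 0.0
      vertex 26.0 0.0 0.0
      vertex 0.0 0.0 0.0
    endloop
  endfacet
  facet normal 0.0000 0.0000 -1.0000
    outer loop
      vertex 3.0 6.0 0.0
      vertex 26.0 6.0 0.0
      vertex 0.0 0.0 0.0
    endloop
  endfacet
  facet normal 0.0000 0.0000 -1.0000
    outer loop
      vertex 3.0 15.0 0.0
      vertex 3.0 6.0 0.0
      vertex 0.0 0.0 0.0
    endloop
  endfacet
  facet normal 0.0000 0.0000 -1.0000
    outer loop
      vertex 0.0 15.0 0.0
      vertex 3.0 15.0 0.0
      vertex 0.0 0.0 0.0
    endloop
  endfacet
  facet normal 0.0000 0.0000 1.0000
    outer loop
      vertex 0.0 0.0 9.0
      vertex 26.0 0.0 9.0
      vertex 26.0 6.0 9.0
    endloop
  endfacet
  facet normal 0.0000 0.0000 1.0000
    outer loop
      vertex 0.0 0.0 9.0
      vertex 26.0 6.0 9.0
      vertex 3.0 6.0 9.0
    endloop
  endfacet
  facet normal 0.0000 0.0000 1.0000
    outer loop
      vertex 0.0 0.0 9.0
      vertex 3.0 6.0 9.0
      vertex 3.0 15.0 9.0
    endloop
  endfacet
  facet normal 0.0000 0.0000 1.0000
    outer loop
      vertex 0.0 0.0 9.0
      vertex 3.0 15.0 9.0
      vertex 0.0 15.0 9.0
    endloop
  endfacet
  facet normal 0.0000 -1.0000 0.0000
    outer loop
      vertex 0.0 0.0 0.0
      vertex 26.0 0.0 0.0
      vertex 26.0 0.0 9.0
    endloop
  endfacet
  facet normal 0.0000 -1.0000 0.0000
    outer loop
      vertex 0.0 0.0 0.0
      vertex 26.0 0.0 9.0
      vertex 0.0 0.0 9.0
    endloop
  endfacet
  facet normal 1.0000 0.0000 0.0000
    outer loop
      vertex 26.0 0.0 0.0
      vertex 26.0 6.0 0.0
      vertex 26.0 6.0 9.0
    endloop
  endfacet
  facet normal 1.0000 0.0000 0.0000
    outer loop
      vertex 26.0 0.0 0.0
      vertex 26.0 6.0 9.0
      vertex 26.0 0.0 9.0
    endloop
  endfacet
  facet normal 0.0000 1.0000 0.0000
    outer loop
      vertex 26.0 6.0 0.0
      vertex 3.0 6.0 0.0
      vertex 3.0 6.0 9.0
    endloop
  endfacet
  facet normal 0.0000 1.0000 0.0000
    outer loop
      vertex 26.0 6.0 0.0
      vertex 3.0 6.0 9.0
      vertex 26.0 6.0 9.0
    endloop
  endfacet
  facet normal 1.0000 0.0000 0.0000
    outer loop
      vertex 3.0 6.0 0.0
      vertex 3.0 15.0 0.0
      vertex 3.0 15.0 9.0
    endloop
  endfacet
  facet normal 1.0000 0.0000 0.0000
    outer loop
      vertex 3.0 6.0 0.0
      vertex 3.0 15.0 9.0
      vertex 3.0 6.0 9.0
    endloop
  endfacet
  facet normal 0.0000 1.0000 0.0000
    outer loop
      vertex 3.0 15.0 0.0
      vertex 0.0 15.0 0.0
      vertex 0.0 15.0 9.0
    endloop
  endfacet
  facet normal 0.0000 1.0000 0.0000
    outer loop
      vertex 3.0 15.0 0.0
      vertex 0.0 15.0 9.0
      vertex 3.0 15.0 9.0
    endloop
  endfacet
  facet normal -1.0000 0.0000 0.0000
    outer loop
      vertex 0.0 15.0 0.0
      vertex 0.0 0.0 0.0
      vertex 0.0 0.0 9.0
    endloop
  endfacet
  facet normal -1.0000 0.0000 0.0000
    outer loop
      vertex 0.0 15.0 0.0
      vertex 0.0 0.0 9.0
      vertex 0.0 15.0 9.0
    endloop
  endfacet
endsolid part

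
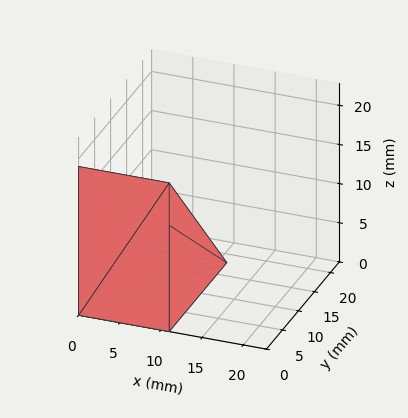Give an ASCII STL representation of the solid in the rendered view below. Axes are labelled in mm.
Reading the render: the shape is a wedge (ramp): 11 × 18 mm base, rising to 19 mm along the y=0 edge and sloping linearly to z=0 at y=18 (dimensions read to the nearest mm from the axis ticks). For the STL, each face is triangulated and given an outward normal.

solid part
  facet normal 0.0000 0.0000 -1.0000
    outer loop
      vertex 11.000 18.000 0.000
      vertex 11.000 0.000 0.000
      vertex 0.000 0.000 0.000
    endloop
  endfacet
  facet normal 0.0000 0.0000 -1.0000
    outer loop
      vertex 0.000 18.000 0.000
      vertex 11.000 18.000 0.000
      vertex 0.000 0.000 0.000
    endloop
  endfacet
  facet normal 0.0000 -1.0000 0.0000
    outer loop
      vertex 0.000 0.000 0.000
      vertex 11.000 0.000 0.000
      vertex 11.000 0.000 19.000
    endloop
  endfacet
  facet normal 0.0000 -1.0000 0.0000
    outer loop
      vertex 0.000 0.000 0.000
      vertex 11.000 0.000 19.000
      vertex 0.000 0.000 19.000
    endloop
  endfacet
  facet normal 0.0000 0.7260 0.6877
    outer loop
      vertex 0.000 0.000 19.000
      vertex 11.000 0.000 19.000
      vertex 11.000 18.000 0.000
    endloop
  endfacet
  facet normal 0.0000 0.7260 0.6877
    outer loop
      vertex 0.000 0.000 19.000
      vertex 11.000 18.000 0.000
      vertex 0.000 18.000 0.000
    endloop
  endfacet
  facet normal -1.0000 0.0000 0.0000
    outer loop
      vertex 0.000 0.000 19.000
      vertex 0.000 18.000 0.000
      vertex 0.000 0.000 0.000
    endloop
  endfacet
  facet normal 1.0000 0.0000 0.0000
    outer loop
      vertex 11.000 0.000 0.000
      vertex 11.000 18.000 0.000
      vertex 11.000 0.000 19.000
    endloop
  endfacet
endsolid part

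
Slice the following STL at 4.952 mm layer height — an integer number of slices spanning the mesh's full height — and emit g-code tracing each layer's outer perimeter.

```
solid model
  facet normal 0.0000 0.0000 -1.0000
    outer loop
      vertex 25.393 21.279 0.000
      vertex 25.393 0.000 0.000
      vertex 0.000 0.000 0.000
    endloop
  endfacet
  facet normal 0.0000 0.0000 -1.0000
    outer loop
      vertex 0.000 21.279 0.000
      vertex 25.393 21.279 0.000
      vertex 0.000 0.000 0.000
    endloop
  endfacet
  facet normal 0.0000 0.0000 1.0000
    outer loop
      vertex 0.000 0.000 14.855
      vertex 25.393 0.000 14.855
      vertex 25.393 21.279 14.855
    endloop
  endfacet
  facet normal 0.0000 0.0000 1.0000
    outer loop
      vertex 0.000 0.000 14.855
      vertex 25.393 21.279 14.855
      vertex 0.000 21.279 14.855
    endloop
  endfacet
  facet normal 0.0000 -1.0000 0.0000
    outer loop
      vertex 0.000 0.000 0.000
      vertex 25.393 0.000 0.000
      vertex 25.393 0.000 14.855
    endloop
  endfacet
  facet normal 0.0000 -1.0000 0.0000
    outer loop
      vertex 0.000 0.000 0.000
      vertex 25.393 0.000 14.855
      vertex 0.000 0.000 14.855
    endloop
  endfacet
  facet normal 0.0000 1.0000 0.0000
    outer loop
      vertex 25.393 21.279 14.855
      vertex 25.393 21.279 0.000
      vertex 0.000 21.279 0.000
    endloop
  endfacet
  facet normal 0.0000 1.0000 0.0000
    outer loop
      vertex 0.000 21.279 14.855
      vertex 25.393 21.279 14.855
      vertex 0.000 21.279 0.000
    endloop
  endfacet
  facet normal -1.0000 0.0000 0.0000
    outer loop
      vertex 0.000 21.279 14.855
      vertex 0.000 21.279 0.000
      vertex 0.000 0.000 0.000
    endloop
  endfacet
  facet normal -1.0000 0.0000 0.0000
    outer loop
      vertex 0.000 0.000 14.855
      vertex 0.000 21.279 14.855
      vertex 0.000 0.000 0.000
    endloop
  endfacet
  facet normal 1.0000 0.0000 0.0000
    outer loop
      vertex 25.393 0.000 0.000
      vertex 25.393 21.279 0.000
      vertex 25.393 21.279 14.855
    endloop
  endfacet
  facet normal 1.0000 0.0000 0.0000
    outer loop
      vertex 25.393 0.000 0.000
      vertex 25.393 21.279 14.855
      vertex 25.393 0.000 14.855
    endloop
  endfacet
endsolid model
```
; perimeter-only toolpath
G21 ; units = mm
G90 ; absolute positioning
G28 ; home
; layer 1
G0 Z4.952
G0 X0.000 Y0.000
G1 X25.393 Y0.000
G1 X25.393 Y21.279
G1 X0.000 Y21.279
G1 X0.000 Y0.000
; layer 2
G0 Z9.903
G0 X0.000 Y0.000
G1 X25.393 Y0.000
G1 X25.393 Y21.279
G1 X0.000 Y21.279
G1 X0.000 Y0.000
; layer 3
G0 Z14.855
G0 X0.000 Y0.000
G1 X25.393 Y0.000
G1 X25.393 Y21.279
G1 X0.000 Y21.279
G1 X0.000 Y0.000
M2 ; end

The solid is a rectangular box, roughly 25.4 × 21.3 mm footprint and 14.9 mm tall. Slicing at Δz = 4.952 mm — 3 equal slices spanning the solid's height, so layer i sits at z = i·h/3 — gives 3 non-empty perimeters. Each is a 4-segment closed polygon; G0 lifts to the layer z and rapids to the start vertex, then G1 traces the edges.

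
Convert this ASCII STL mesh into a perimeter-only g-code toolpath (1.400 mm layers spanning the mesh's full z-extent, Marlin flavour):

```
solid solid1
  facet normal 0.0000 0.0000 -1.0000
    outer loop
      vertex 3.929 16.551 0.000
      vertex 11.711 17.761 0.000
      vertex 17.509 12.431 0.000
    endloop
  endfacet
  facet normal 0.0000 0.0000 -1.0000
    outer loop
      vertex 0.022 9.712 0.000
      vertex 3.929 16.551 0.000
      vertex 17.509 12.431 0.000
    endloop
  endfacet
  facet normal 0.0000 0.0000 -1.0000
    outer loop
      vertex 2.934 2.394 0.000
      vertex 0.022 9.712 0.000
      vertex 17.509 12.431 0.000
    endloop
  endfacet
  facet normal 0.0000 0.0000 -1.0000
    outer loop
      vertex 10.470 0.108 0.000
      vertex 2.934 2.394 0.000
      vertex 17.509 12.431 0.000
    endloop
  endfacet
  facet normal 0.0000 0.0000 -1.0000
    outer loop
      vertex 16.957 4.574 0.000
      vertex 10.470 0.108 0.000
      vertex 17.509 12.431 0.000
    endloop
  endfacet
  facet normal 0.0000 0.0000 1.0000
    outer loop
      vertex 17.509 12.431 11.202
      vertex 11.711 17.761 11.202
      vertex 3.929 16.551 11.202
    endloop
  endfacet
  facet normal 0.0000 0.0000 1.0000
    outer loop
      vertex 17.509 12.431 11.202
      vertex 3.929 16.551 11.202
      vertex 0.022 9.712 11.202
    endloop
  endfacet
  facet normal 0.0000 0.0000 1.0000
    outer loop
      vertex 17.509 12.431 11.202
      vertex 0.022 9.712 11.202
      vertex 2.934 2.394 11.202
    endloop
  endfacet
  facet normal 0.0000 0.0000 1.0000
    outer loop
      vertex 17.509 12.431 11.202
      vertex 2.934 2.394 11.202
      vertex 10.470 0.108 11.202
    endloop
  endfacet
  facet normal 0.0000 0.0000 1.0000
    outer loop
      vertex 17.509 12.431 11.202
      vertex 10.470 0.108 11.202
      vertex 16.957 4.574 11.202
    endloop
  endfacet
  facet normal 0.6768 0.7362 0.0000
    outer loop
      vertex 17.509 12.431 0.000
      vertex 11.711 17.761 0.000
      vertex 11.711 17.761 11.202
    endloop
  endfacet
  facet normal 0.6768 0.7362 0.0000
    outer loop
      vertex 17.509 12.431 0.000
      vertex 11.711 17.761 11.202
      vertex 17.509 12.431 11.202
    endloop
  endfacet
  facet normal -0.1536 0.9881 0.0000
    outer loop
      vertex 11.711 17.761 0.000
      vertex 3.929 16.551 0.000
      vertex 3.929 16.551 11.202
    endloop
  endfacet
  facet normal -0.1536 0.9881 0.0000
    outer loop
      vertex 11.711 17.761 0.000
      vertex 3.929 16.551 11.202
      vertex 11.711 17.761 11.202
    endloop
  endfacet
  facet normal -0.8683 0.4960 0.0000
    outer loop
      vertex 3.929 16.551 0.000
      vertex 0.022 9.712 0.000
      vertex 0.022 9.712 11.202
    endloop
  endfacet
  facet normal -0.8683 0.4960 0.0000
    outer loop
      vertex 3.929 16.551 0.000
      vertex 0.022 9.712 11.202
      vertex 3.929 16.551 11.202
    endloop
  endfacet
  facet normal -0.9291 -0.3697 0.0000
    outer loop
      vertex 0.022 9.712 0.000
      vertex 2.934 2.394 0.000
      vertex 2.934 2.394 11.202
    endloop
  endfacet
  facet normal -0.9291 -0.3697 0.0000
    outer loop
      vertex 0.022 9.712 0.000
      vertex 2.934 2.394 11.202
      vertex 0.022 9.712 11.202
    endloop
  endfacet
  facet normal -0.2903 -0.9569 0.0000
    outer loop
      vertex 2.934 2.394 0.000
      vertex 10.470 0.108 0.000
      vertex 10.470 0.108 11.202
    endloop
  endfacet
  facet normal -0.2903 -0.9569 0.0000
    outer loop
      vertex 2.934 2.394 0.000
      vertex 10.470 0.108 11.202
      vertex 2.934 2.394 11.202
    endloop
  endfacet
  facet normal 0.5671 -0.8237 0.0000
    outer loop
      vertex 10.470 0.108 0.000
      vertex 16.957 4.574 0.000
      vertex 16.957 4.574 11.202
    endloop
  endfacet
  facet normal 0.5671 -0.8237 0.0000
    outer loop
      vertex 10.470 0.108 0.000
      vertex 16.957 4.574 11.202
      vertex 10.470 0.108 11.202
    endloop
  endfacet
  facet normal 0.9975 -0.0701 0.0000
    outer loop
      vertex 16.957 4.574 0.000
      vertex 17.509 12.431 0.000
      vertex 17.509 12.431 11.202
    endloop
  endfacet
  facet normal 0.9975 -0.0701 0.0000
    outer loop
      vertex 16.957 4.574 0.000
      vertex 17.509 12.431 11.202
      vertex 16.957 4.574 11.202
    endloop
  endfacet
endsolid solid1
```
; perimeter-only toolpath
G21 ; units = mm
G90 ; absolute positioning
G28 ; home
; layer 1
G0 Z1.400
G0 X17.509 Y12.431
G1 X11.711 Y17.761
G1 X3.929 Y16.551
G1 X0.022 Y9.712
G1 X2.934 Y2.394
G1 X10.470 Y0.108
G1 X16.957 Y4.574
G1 X17.509 Y12.431
; layer 2
G0 Z2.800
G0 X17.509 Y12.431
G1 X11.711 Y17.761
G1 X3.929 Y16.551
G1 X0.022 Y9.712
G1 X2.934 Y2.394
G1 X10.470 Y0.108
G1 X16.957 Y4.574
G1 X17.509 Y12.431
; layer 3
G0 Z4.201
G0 X17.509 Y12.431
G1 X11.711 Y17.761
G1 X3.929 Y16.551
G1 X0.022 Y9.712
G1 X2.934 Y2.394
G1 X10.470 Y0.108
G1 X16.957 Y4.574
G1 X17.509 Y12.431
; layer 4
G0 Z5.601
G0 X17.509 Y12.431
G1 X11.711 Y17.761
G1 X3.929 Y16.551
G1 X0.022 Y9.712
G1 X2.934 Y2.394
G1 X10.470 Y0.108
G1 X16.957 Y4.574
G1 X17.509 Y12.431
; layer 5
G0 Z7.001
G0 X17.509 Y12.431
G1 X11.711 Y17.761
G1 X3.929 Y16.551
G1 X0.022 Y9.712
G1 X2.934 Y2.394
G1 X10.470 Y0.108
G1 X16.957 Y4.574
G1 X17.509 Y12.431
; layer 6
G0 Z8.402
G0 X17.509 Y12.431
G1 X11.711 Y17.761
G1 X3.929 Y16.551
G1 X0.022 Y9.712
G1 X2.934 Y2.394
G1 X10.470 Y0.108
G1 X16.957 Y4.574
G1 X17.509 Y12.431
; layer 7
G0 Z9.802
G0 X17.509 Y12.431
G1 X11.711 Y17.761
G1 X3.929 Y16.551
G1 X0.022 Y9.712
G1 X2.934 Y2.394
G1 X10.470 Y0.108
G1 X16.957 Y4.574
G1 X17.509 Y12.431
; layer 8
G0 Z11.202
G0 X17.509 Y12.431
G1 X11.711 Y17.761
G1 X3.929 Y16.551
G1 X0.022 Y9.712
G1 X2.934 Y2.394
G1 X10.470 Y0.108
G1 X16.957 Y4.574
G1 X17.509 Y12.431
M2 ; end

The solid is a regular 7-sided prism (a cylinder approximated with 7 flat sides), circumscribed radius ≈ 9.08 mm, height ≈ 11.2 mm. Slicing at Δz = 1.400 mm — 8 equal slices spanning the solid's height, so layer i sits at z = i·h/8 — gives 8 non-empty perimeters. Each is a 7-segment closed polygon; G0 lifts to the layer z and rapids to the start vertex, then G1 traces the edges.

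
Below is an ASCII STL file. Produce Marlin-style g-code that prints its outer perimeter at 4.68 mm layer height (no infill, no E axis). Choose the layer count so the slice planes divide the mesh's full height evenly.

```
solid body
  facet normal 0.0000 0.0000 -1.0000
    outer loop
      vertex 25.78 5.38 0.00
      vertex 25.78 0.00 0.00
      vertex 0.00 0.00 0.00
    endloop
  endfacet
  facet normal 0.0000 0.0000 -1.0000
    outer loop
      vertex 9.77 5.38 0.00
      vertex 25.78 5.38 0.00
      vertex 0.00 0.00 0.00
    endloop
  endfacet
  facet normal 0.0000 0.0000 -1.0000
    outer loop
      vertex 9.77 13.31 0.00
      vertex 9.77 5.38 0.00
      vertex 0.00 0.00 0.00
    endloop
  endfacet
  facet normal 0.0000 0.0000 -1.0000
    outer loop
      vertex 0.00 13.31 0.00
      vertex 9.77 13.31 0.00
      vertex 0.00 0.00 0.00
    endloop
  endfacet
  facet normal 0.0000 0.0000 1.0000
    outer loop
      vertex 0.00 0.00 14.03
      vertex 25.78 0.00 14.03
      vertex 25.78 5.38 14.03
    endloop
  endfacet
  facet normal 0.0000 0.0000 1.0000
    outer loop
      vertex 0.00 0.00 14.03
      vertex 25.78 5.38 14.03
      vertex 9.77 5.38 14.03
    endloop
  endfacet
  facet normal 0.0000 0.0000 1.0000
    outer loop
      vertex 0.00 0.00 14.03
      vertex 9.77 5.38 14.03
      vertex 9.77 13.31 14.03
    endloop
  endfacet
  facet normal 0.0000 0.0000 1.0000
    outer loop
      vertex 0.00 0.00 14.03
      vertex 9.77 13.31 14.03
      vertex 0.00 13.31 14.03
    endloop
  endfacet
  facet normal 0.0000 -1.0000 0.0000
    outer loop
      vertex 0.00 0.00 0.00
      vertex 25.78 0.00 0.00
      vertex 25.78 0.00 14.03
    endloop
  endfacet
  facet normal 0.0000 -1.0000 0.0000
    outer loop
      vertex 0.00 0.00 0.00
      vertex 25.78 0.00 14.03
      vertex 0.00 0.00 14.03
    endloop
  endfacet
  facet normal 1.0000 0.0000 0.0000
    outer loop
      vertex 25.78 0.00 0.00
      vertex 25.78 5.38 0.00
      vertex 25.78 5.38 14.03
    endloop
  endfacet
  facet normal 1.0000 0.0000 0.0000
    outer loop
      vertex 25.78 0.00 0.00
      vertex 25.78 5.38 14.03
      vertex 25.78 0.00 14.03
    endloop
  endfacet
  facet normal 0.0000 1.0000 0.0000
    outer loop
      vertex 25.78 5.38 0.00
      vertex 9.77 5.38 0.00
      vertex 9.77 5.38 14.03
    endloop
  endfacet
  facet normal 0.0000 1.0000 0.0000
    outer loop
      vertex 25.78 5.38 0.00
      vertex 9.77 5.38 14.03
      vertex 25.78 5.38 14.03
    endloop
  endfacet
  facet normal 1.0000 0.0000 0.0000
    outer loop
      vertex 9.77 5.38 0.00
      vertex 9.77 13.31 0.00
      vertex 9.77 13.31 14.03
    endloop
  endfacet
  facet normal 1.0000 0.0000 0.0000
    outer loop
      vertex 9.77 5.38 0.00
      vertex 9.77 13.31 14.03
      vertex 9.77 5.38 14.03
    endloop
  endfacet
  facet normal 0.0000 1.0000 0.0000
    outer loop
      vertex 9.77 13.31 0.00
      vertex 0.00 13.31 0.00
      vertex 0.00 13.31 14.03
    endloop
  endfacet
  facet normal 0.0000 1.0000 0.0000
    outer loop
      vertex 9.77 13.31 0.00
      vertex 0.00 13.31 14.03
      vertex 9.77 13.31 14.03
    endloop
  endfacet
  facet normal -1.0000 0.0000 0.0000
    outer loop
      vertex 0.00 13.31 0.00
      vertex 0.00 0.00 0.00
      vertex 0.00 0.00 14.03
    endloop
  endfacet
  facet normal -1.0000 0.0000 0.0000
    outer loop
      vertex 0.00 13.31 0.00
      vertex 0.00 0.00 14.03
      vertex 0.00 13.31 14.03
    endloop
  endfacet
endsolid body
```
; perimeter-only toolpath
G21 ; units = mm
G90 ; absolute positioning
G28 ; home
; layer 1
G0 Z4.68
G0 X0.00 Y0.00
G1 X25.78 Y0.00
G1 X25.78 Y5.38
G1 X9.77 Y5.38
G1 X9.77 Y13.31
G1 X0.00 Y13.31
G1 X0.00 Y0.00
; layer 2
G0 Z9.35
G0 X0.00 Y0.00
G1 X25.78 Y0.00
G1 X25.78 Y5.38
G1 X9.77 Y5.38
G1 X9.77 Y13.31
G1 X0.00 Y13.31
G1 X0.00 Y0.00
; layer 3
G0 Z14.03
G0 X0.00 Y0.00
G1 X25.78 Y0.00
G1 X25.78 Y5.38
G1 X9.77 Y5.38
G1 X9.77 Y13.31
G1 X0.00 Y13.31
G1 X0.00 Y0.00
M2 ; end

The solid is an L-shaped prism: outer 25.8 × 13.3 mm, arm thicknesses ≈ 5.38 mm (horizontal) and 9.77 mm (vertical), extruded 14 mm in z. Slicing at Δz = 4.68 mm — 3 equal slices spanning the solid's height, so layer i sits at z = i·h/3 — gives 3 non-empty perimeters. Each is a 6-segment closed polygon; G0 lifts to the layer z and rapids to the start vertex, then G1 traces the edges.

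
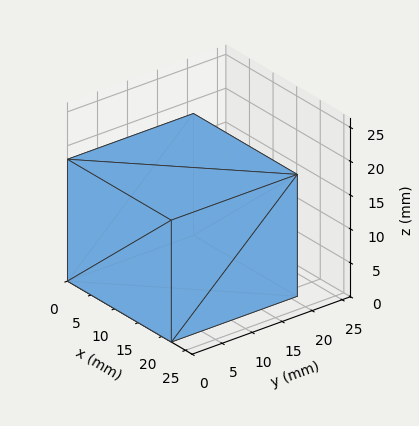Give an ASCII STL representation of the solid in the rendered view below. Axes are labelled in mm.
Reading the render: the shape is a rectangular box, roughly 22 × 21 mm footprint and 18 mm tall (dimensions read to the nearest mm from the axis ticks). For the STL, each face is triangulated and given an outward normal.

solid part
  facet normal 0.0000 0.0000 -1.0000
    outer loop
      vertex 22.0 21.0 0.0
      vertex 22.0 0.0 0.0
      vertex 0.0 0.0 0.0
    endloop
  endfacet
  facet normal 0.0000 0.0000 -1.0000
    outer loop
      vertex 0.0 21.0 0.0
      vertex 22.0 21.0 0.0
      vertex 0.0 0.0 0.0
    endloop
  endfacet
  facet normal 0.0000 0.0000 1.0000
    outer loop
      vertex 0.0 0.0 18.0
      vertex 22.0 0.0 18.0
      vertex 22.0 21.0 18.0
    endloop
  endfacet
  facet normal 0.0000 0.0000 1.0000
    outer loop
      vertex 0.0 0.0 18.0
      vertex 22.0 21.0 18.0
      vertex 0.0 21.0 18.0
    endloop
  endfacet
  facet normal 0.0000 -1.0000 0.0000
    outer loop
      vertex 0.0 0.0 0.0
      vertex 22.0 0.0 0.0
      vertex 22.0 0.0 18.0
    endloop
  endfacet
  facet normal 0.0000 -1.0000 0.0000
    outer loop
      vertex 0.0 0.0 0.0
      vertex 22.0 0.0 18.0
      vertex 0.0 0.0 18.0
    endloop
  endfacet
  facet normal 0.0000 1.0000 0.0000
    outer loop
      vertex 22.0 21.0 18.0
      vertex 22.0 21.0 0.0
      vertex 0.0 21.0 0.0
    endloop
  endfacet
  facet normal 0.0000 1.0000 0.0000
    outer loop
      vertex 0.0 21.0 18.0
      vertex 22.0 21.0 18.0
      vertex 0.0 21.0 0.0
    endloop
  endfacet
  facet normal -1.0000 0.0000 0.0000
    outer loop
      vertex 0.0 21.0 18.0
      vertex 0.0 21.0 0.0
      vertex 0.0 0.0 0.0
    endloop
  endfacet
  facet normal -1.0000 0.0000 0.0000
    outer loop
      vertex 0.0 0.0 18.0
      vertex 0.0 21.0 18.0
      vertex 0.0 0.0 0.0
    endloop
  endfacet
  facet normal 1.0000 0.0000 0.0000
    outer loop
      vertex 22.0 0.0 0.0
      vertex 22.0 21.0 0.0
      vertex 22.0 21.0 18.0
    endloop
  endfacet
  facet normal 1.0000 0.0000 0.0000
    outer loop
      vertex 22.0 0.0 0.0
      vertex 22.0 21.0 18.0
      vertex 22.0 0.0 18.0
    endloop
  endfacet
endsolid part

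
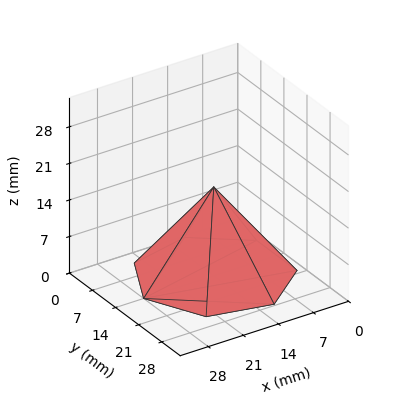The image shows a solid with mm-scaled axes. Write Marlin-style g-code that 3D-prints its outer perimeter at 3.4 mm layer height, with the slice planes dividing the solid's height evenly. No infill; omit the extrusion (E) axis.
Reading the render: the shape is a regular 7-sided pyramid, base circumscribed radius ≈ 14 mm, apex at z ≈ 17 mm (dimensions read to the nearest mm from the axis ticks). For the g-code, the solid's height is divided into equal slices at the stated Δz and each level perimeter traced with G1 moves after a G0 lift.

; perimeter-only toolpath
G21 ; units = mm
G90 ; absolute positioning
G28 ; home
; layer 1
G0 Z3.4
G0 X25.2 Y14.0
G1 X21.0 Y22.7
G1 X11.5 Y24.9
G1 X3.9 Y18.9
G1 X3.9 Y9.1
G1 X11.5 Y3.1
G1 X21.0 Y5.3
G1 X25.2 Y14.0
; layer 2
G0 Z6.8
G0 X22.4 Y14.0
G1 X19.2 Y20.5
G1 X12.1 Y22.2
G1 X6.4 Y17.7
G1 X6.4 Y10.3
G1 X12.1 Y5.8
G1 X19.2 Y7.5
G1 X22.4 Y14.0
; layer 3
G0 Z10.2
G0 X19.6 Y14.0
G1 X17.5 Y18.4
G1 X12.8 Y19.4
G1 X9.0 Y16.4
G1 X9.0 Y11.6
G1 X12.8 Y8.6
G1 X17.5 Y9.6
G1 X19.6 Y14.0
; layer 4
G0 Z13.6
G0 X16.8 Y14.0
G1 X15.7 Y16.2
G1 X13.4 Y16.7
G1 X11.5 Y15.2
G1 X11.5 Y12.8
G1 X13.4 Y11.3
G1 X15.7 Y11.8
G1 X16.8 Y14.0
M2 ; end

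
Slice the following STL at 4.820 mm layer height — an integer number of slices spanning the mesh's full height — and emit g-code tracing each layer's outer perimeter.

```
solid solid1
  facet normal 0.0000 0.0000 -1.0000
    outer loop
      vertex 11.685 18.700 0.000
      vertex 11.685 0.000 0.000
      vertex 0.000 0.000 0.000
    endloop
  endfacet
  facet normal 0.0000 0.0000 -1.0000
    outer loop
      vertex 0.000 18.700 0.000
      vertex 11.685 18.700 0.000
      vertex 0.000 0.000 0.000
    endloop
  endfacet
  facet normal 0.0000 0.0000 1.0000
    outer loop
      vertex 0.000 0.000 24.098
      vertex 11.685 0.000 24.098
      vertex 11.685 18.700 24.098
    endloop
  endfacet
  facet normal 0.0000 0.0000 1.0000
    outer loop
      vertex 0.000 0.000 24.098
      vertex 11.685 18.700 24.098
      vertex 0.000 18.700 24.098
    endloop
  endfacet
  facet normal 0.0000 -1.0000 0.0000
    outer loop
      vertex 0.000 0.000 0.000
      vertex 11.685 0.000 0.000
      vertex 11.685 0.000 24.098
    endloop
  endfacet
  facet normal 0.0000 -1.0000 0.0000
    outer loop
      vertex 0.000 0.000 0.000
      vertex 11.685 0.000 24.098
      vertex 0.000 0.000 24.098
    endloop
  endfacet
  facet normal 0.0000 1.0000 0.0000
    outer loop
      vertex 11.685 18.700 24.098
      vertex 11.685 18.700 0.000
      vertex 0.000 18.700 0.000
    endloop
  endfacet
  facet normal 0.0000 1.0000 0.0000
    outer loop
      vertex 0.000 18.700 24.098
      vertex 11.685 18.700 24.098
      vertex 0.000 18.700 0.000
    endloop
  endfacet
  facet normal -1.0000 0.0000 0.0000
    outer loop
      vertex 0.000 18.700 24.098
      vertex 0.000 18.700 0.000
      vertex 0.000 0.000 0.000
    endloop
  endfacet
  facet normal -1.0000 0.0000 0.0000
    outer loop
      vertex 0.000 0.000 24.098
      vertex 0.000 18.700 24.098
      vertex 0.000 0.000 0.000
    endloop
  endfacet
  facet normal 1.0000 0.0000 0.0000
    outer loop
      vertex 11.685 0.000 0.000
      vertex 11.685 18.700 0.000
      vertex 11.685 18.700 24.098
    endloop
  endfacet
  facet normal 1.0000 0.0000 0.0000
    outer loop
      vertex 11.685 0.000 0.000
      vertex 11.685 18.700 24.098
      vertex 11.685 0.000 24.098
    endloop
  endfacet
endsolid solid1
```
; perimeter-only toolpath
G21 ; units = mm
G90 ; absolute positioning
G28 ; home
; layer 1
G0 Z4.820
G0 X0.000 Y0.000
G1 X11.685 Y0.000
G1 X11.685 Y18.700
G1 X0.000 Y18.700
G1 X0.000 Y0.000
; layer 2
G0 Z9.639
G0 X0.000 Y0.000
G1 X11.685 Y0.000
G1 X11.685 Y18.700
G1 X0.000 Y18.700
G1 X0.000 Y0.000
; layer 3
G0 Z14.459
G0 X0.000 Y0.000
G1 X11.685 Y0.000
G1 X11.685 Y18.700
G1 X0.000 Y18.700
G1 X0.000 Y0.000
; layer 4
G0 Z19.278
G0 X0.000 Y0.000
G1 X11.685 Y0.000
G1 X11.685 Y18.700
G1 X0.000 Y18.700
G1 X0.000 Y0.000
; layer 5
G0 Z24.098
G0 X0.000 Y0.000
G1 X11.685 Y0.000
G1 X11.685 Y18.700
G1 X0.000 Y18.700
G1 X0.000 Y0.000
M2 ; end

The solid is a rectangular box, roughly 11.7 × 18.7 mm footprint and 24.1 mm tall. Slicing at Δz = 4.820 mm — 5 equal slices spanning the solid's height, so layer i sits at z = i·h/5 — gives 5 non-empty perimeters. Each is a 4-segment closed polygon; G0 lifts to the layer z and rapids to the start vertex, then G1 traces the edges.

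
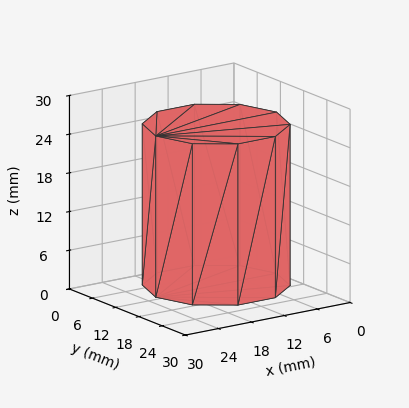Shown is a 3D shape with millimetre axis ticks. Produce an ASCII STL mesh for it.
Reading the render: the shape is a regular 10-sided prism (a cylinder approximated with 10 flat sides), circumscribed radius ≈ 11 mm, height ≈ 25 mm (dimensions read to the nearest mm from the axis ticks). For the STL, each face is triangulated and given an outward normal.

solid part
  facet normal 0.0000 0.0000 -1.0000
    outer loop
      vertex 14.40 21.46 0.00
      vertex 19.90 17.47 0.00
      vertex 22.00 11.00 0.00
    endloop
  endfacet
  facet normal 0.0000 0.0000 -1.0000
    outer loop
      vertex 7.60 21.46 0.00
      vertex 14.40 21.46 0.00
      vertex 22.00 11.00 0.00
    endloop
  endfacet
  facet normal 0.0000 0.0000 -1.0000
    outer loop
      vertex 2.10 17.47 0.00
      vertex 7.60 21.46 0.00
      vertex 22.00 11.00 0.00
    endloop
  endfacet
  facet normal 0.0000 0.0000 -1.0000
    outer loop
      vertex 0.00 11.00 0.00
      vertex 2.10 17.47 0.00
      vertex 22.00 11.00 0.00
    endloop
  endfacet
  facet normal 0.0000 0.0000 -1.0000
    outer loop
      vertex 2.10 4.53 0.00
      vertex 0.00 11.00 0.00
      vertex 22.00 11.00 0.00
    endloop
  endfacet
  facet normal 0.0000 0.0000 -1.0000
    outer loop
      vertex 7.60 0.54 0.00
      vertex 2.10 4.53 0.00
      vertex 22.00 11.00 0.00
    endloop
  endfacet
  facet normal 0.0000 0.0000 -1.0000
    outer loop
      vertex 14.40 0.54 0.00
      vertex 7.60 0.54 0.00
      vertex 22.00 11.00 0.00
    endloop
  endfacet
  facet normal 0.0000 0.0000 -1.0000
    outer loop
      vertex 19.90 4.53 0.00
      vertex 14.40 0.54 0.00
      vertex 22.00 11.00 0.00
    endloop
  endfacet
  facet normal 0.0000 0.0000 1.0000
    outer loop
      vertex 22.00 11.00 25.00
      vertex 19.90 17.47 25.00
      vertex 14.40 21.46 25.00
    endloop
  endfacet
  facet normal 0.0000 0.0000 1.0000
    outer loop
      vertex 22.00 11.00 25.00
      vertex 14.40 21.46 25.00
      vertex 7.60 21.46 25.00
    endloop
  endfacet
  facet normal 0.0000 0.0000 1.0000
    outer loop
      vertex 22.00 11.00 25.00
      vertex 7.60 21.46 25.00
      vertex 2.10 17.47 25.00
    endloop
  endfacet
  facet normal 0.0000 0.0000 1.0000
    outer loop
      vertex 22.00 11.00 25.00
      vertex 2.10 17.47 25.00
      vertex 0.00 11.00 25.00
    endloop
  endfacet
  facet normal 0.0000 0.0000 1.0000
    outer loop
      vertex 22.00 11.00 25.00
      vertex 0.00 11.00 25.00
      vertex 2.10 4.53 25.00
    endloop
  endfacet
  facet normal 0.0000 0.0000 1.0000
    outer loop
      vertex 22.00 11.00 25.00
      vertex 2.10 4.53 25.00
      vertex 7.60 0.54 25.00
    endloop
  endfacet
  facet normal 0.0000 0.0000 1.0000
    outer loop
      vertex 22.00 11.00 25.00
      vertex 7.60 0.54 25.00
      vertex 14.40 0.54 25.00
    endloop
  endfacet
  facet normal 0.0000 0.0000 1.0000
    outer loop
      vertex 22.00 11.00 25.00
      vertex 14.40 0.54 25.00
      vertex 19.90 4.53 25.00
    endloop
  endfacet
  facet normal 0.9512 0.3087 0.0000
    outer loop
      vertex 22.00 11.00 0.00
      vertex 19.90 17.47 0.00
      vertex 19.90 17.47 25.00
    endloop
  endfacet
  facet normal 0.9512 0.3087 0.0000
    outer loop
      vertex 22.00 11.00 0.00
      vertex 19.90 17.47 25.00
      vertex 22.00 11.00 25.00
    endloop
  endfacet
  facet normal 0.5872 0.8094 0.0000
    outer loop
      vertex 19.90 17.47 0.00
      vertex 14.40 21.46 0.00
      vertex 14.40 21.46 25.00
    endloop
  endfacet
  facet normal 0.5872 0.8094 0.0000
    outer loop
      vertex 19.90 17.47 0.00
      vertex 14.40 21.46 25.00
      vertex 19.90 17.47 25.00
    endloop
  endfacet
  facet normal 0.0000 1.0000 0.0000
    outer loop
      vertex 14.40 21.46 0.00
      vertex 7.60 21.46 0.00
      vertex 7.60 21.46 25.00
    endloop
  endfacet
  facet normal 0.0000 1.0000 0.0000
    outer loop
      vertex 14.40 21.46 0.00
      vertex 7.60 21.46 25.00
      vertex 14.40 21.46 25.00
    endloop
  endfacet
  facet normal -0.5872 0.8094 0.0000
    outer loop
      vertex 7.60 21.46 0.00
      vertex 2.10 17.47 0.00
      vertex 2.10 17.47 25.00
    endloop
  endfacet
  facet normal -0.5872 0.8094 0.0000
    outer loop
      vertex 7.60 21.46 0.00
      vertex 2.10 17.47 25.00
      vertex 7.60 21.46 25.00
    endloop
  endfacet
  facet normal -0.9512 0.3087 0.0000
    outer loop
      vertex 2.10 17.47 0.00
      vertex 0.00 11.00 0.00
      vertex 0.00 11.00 25.00
    endloop
  endfacet
  facet normal -0.9512 0.3087 0.0000
    outer loop
      vertex 2.10 17.47 0.00
      vertex 0.00 11.00 25.00
      vertex 2.10 17.47 25.00
    endloop
  endfacet
  facet normal -0.9512 -0.3087 0.0000
    outer loop
      vertex 0.00 11.00 0.00
      vertex 2.10 4.53 0.00
      vertex 2.10 4.53 25.00
    endloop
  endfacet
  facet normal -0.9512 -0.3087 0.0000
    outer loop
      vertex 0.00 11.00 0.00
      vertex 2.10 4.53 25.00
      vertex 0.00 11.00 25.00
    endloop
  endfacet
  facet normal -0.5872 -0.8094 0.0000
    outer loop
      vertex 2.10 4.53 0.00
      vertex 7.60 0.54 0.00
      vertex 7.60 0.54 25.00
    endloop
  endfacet
  facet normal -0.5872 -0.8094 0.0000
    outer loop
      vertex 2.10 4.53 0.00
      vertex 7.60 0.54 25.00
      vertex 2.10 4.53 25.00
    endloop
  endfacet
  facet normal 0.0000 -1.0000 0.0000
    outer loop
      vertex 7.60 0.54 0.00
      vertex 14.40 0.54 0.00
      vertex 14.40 0.54 25.00
    endloop
  endfacet
  facet normal 0.0000 -1.0000 0.0000
    outer loop
      vertex 7.60 0.54 0.00
      vertex 14.40 0.54 25.00
      vertex 7.60 0.54 25.00
    endloop
  endfacet
  facet normal 0.5872 -0.8094 0.0000
    outer loop
      vertex 14.40 0.54 0.00
      vertex 19.90 4.53 0.00
      vertex 19.90 4.53 25.00
    endloop
  endfacet
  facet normal 0.5872 -0.8094 0.0000
    outer loop
      vertex 14.40 0.54 0.00
      vertex 19.90 4.53 25.00
      vertex 14.40 0.54 25.00
    endloop
  endfacet
  facet normal 0.9512 -0.3087 0.0000
    outer loop
      vertex 19.90 4.53 0.00
      vertex 22.00 11.00 0.00
      vertex 22.00 11.00 25.00
    endloop
  endfacet
  facet normal 0.9512 -0.3087 0.0000
    outer loop
      vertex 19.90 4.53 0.00
      vertex 22.00 11.00 25.00
      vertex 19.90 4.53 25.00
    endloop
  endfacet
endsolid part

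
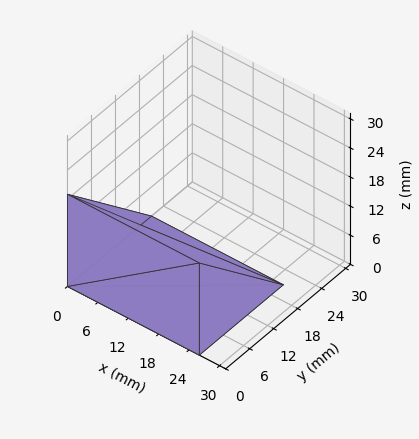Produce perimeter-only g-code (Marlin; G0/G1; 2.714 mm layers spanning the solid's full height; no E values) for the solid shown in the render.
Reading the render: the shape is a wedge (ramp): 26 × 21 mm base, rising to 19 mm along the y=0 edge and sloping linearly to z=0 at y=21 (dimensions read to the nearest mm from the axis ticks). For the g-code, the solid's height is divided into equal slices at the stated Δz and each level perimeter traced with G1 moves after a G0 lift.

; perimeter-only toolpath
G21 ; units = mm
G90 ; absolute positioning
G28 ; home
; layer 1
G0 Z2.714
G0 X0.000 Y0.000
G1 X26.000 Y0.000
G1 X26.000 Y18.000
G1 X0.000 Y18.000
G1 X0.000 Y0.000
; layer 2
G0 Z5.429
G0 X0.000 Y0.000
G1 X26.000 Y0.000
G1 X26.000 Y15.000
G1 X0.000 Y15.000
G1 X0.000 Y0.000
; layer 3
G0 Z8.143
G0 X0.000 Y0.000
G1 X26.000 Y0.000
G1 X26.000 Y12.000
G1 X0.000 Y12.000
G1 X0.000 Y0.000
; layer 4
G0 Z10.857
G0 X0.000 Y0.000
G1 X26.000 Y0.000
G1 X26.000 Y9.000
G1 X0.000 Y9.000
G1 X0.000 Y0.000
; layer 5
G0 Z13.571
G0 X0.000 Y0.000
G1 X26.000 Y0.000
G1 X26.000 Y6.000
G1 X0.000 Y6.000
G1 X0.000 Y0.000
; layer 6
G0 Z16.286
G0 X0.000 Y0.000
G1 X26.000 Y0.000
G1 X26.000 Y3.000
G1 X0.000 Y3.000
G1 X0.000 Y0.000
M2 ; end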